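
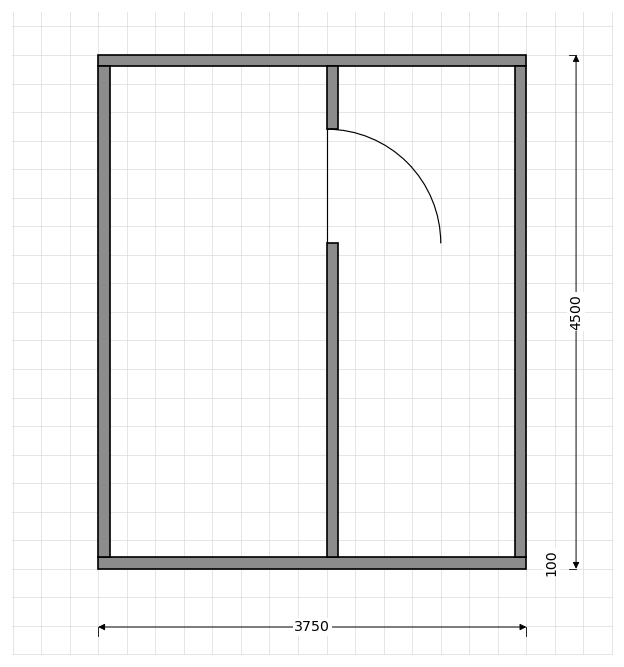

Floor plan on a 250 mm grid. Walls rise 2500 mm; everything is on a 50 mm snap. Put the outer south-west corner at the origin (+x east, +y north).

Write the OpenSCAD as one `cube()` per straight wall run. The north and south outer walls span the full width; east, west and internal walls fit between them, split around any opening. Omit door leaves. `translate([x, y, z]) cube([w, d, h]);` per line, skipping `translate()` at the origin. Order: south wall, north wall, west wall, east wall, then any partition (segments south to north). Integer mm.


cube([3750, 100, 2500]);
translate([0, 4400, 0]) cube([3750, 100, 2500]);
translate([0, 100, 0]) cube([100, 4300, 2500]);
translate([3650, 100, 0]) cube([100, 4300, 2500]);
translate([2000, 100, 0]) cube([100, 2750, 2500]);
translate([2000, 3850, 0]) cube([100, 550, 2500]);


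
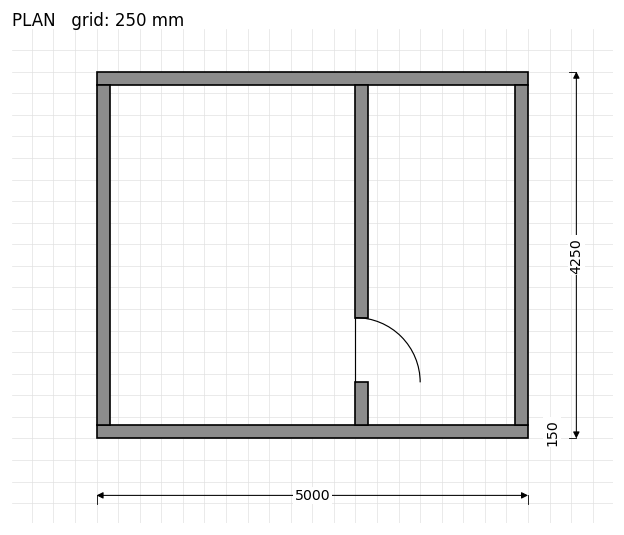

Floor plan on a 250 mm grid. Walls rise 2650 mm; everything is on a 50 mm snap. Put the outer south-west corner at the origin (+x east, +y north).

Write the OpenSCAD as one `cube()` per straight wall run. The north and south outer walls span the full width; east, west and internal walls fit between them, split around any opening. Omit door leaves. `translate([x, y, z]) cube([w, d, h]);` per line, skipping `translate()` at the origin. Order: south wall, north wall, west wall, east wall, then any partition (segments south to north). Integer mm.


cube([5000, 150, 2650]);
translate([0, 4100, 0]) cube([5000, 150, 2650]);
translate([0, 150, 0]) cube([150, 3950, 2650]);
translate([4850, 150, 0]) cube([150, 3950, 2650]);
translate([3000, 150, 0]) cube([150, 500, 2650]);
translate([3000, 1400, 0]) cube([150, 2700, 2650]);


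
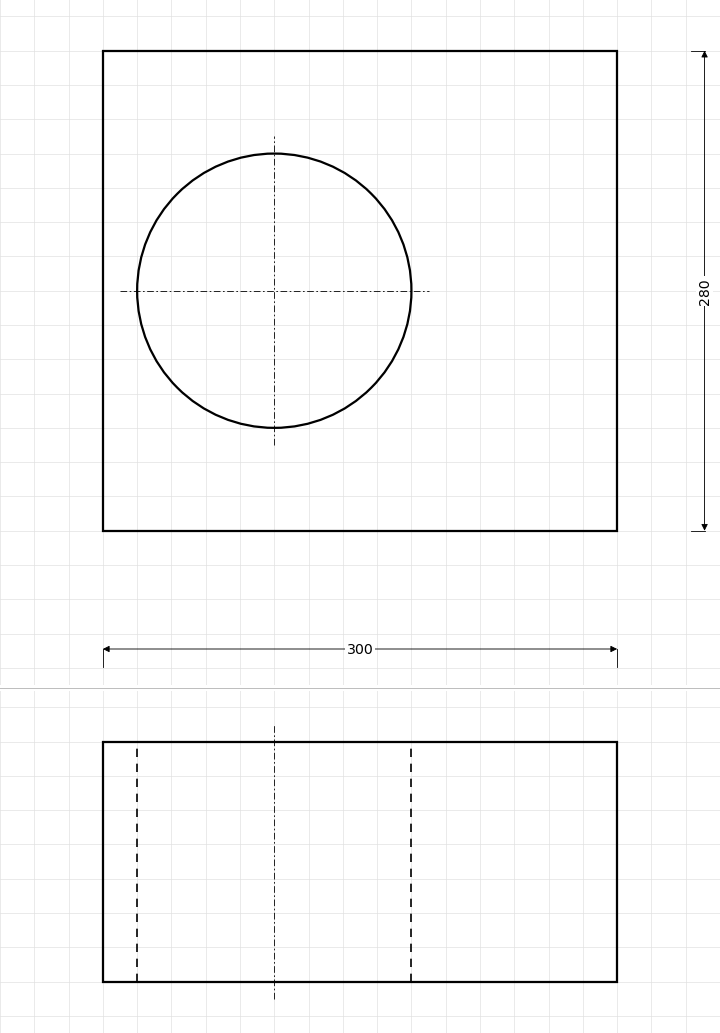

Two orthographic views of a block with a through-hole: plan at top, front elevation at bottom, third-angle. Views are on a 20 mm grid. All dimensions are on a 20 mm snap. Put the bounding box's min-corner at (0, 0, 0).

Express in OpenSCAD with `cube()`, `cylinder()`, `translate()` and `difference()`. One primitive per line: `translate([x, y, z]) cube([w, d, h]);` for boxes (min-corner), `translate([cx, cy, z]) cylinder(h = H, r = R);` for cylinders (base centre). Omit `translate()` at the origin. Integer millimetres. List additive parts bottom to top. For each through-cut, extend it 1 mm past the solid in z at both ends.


difference() {
  cube([300, 280, 140]);
  translate([100, 140, -1]) cylinder(h = 142, r = 80);
}


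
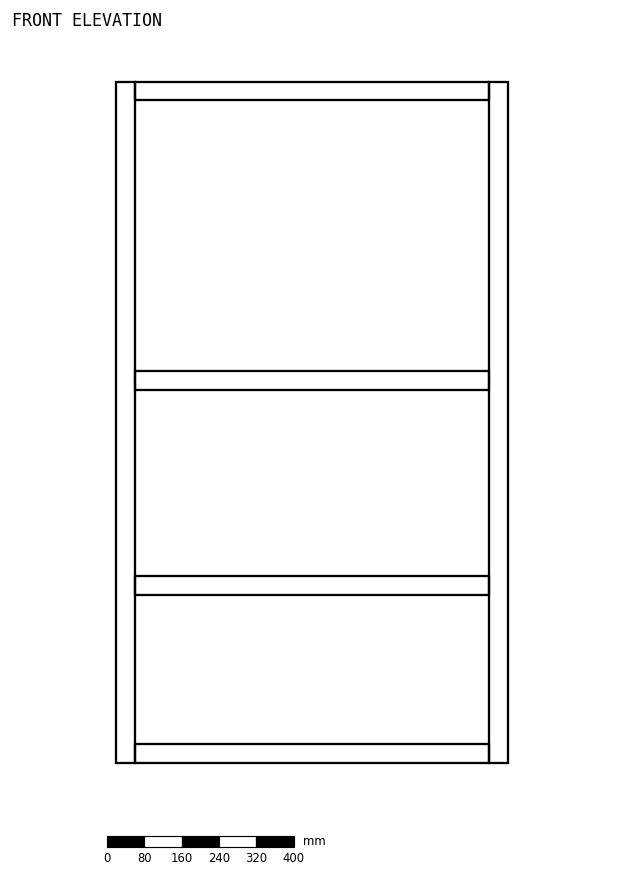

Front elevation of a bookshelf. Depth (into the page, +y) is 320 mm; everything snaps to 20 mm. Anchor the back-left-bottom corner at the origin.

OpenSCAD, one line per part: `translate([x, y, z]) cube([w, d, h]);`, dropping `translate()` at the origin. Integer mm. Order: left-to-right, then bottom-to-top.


cube([40, 320, 1460]);
translate([40, 0, 0]) cube([760, 320, 40]);
translate([40, 0, 360]) cube([760, 320, 40]);
translate([40, 0, 800]) cube([760, 320, 40]);
translate([40, 0, 1420]) cube([760, 320, 40]);
translate([800, 0, 0]) cube([40, 320, 1460]);


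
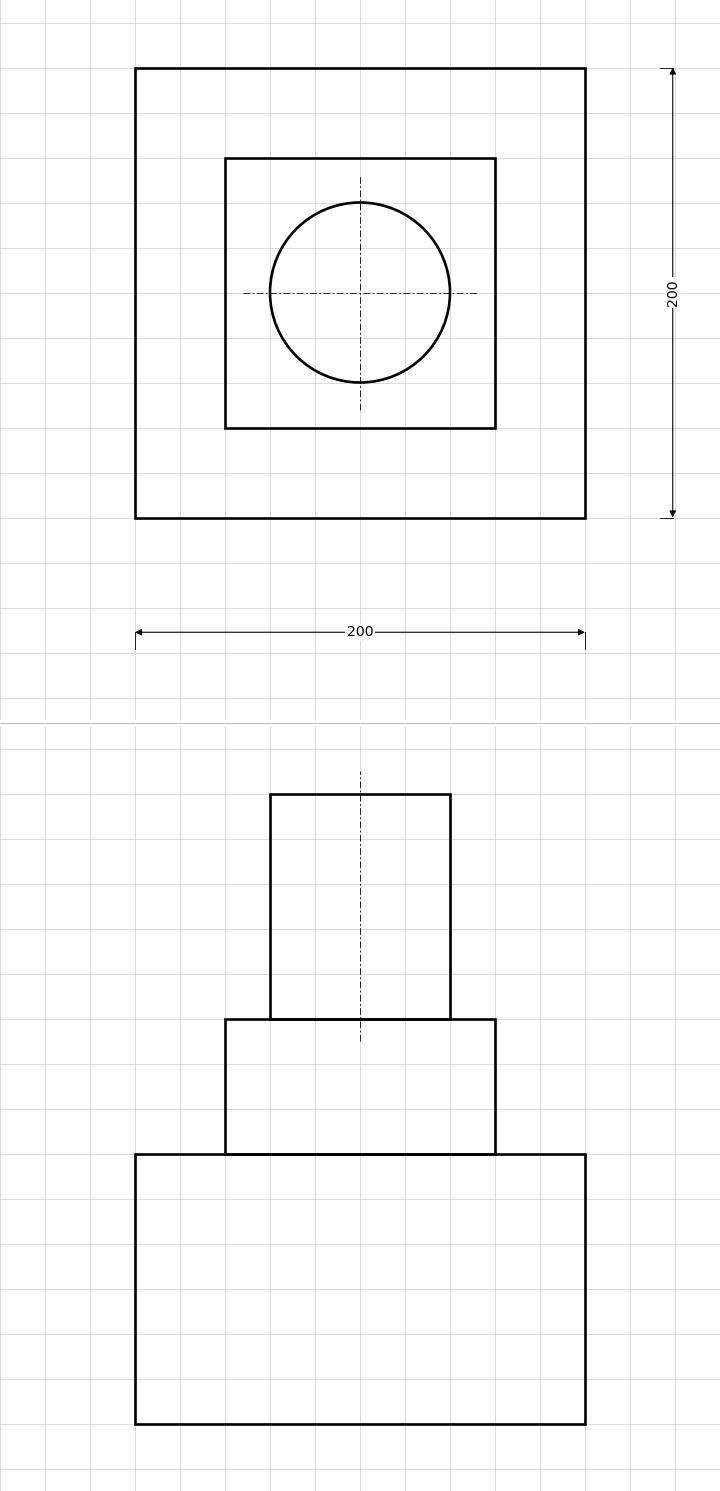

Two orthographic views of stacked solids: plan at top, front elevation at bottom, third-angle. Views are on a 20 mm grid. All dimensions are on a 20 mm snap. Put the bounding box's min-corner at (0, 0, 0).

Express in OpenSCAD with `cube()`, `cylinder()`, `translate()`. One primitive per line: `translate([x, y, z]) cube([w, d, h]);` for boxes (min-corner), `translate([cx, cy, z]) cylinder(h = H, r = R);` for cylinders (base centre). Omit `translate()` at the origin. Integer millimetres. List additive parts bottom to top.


cube([200, 200, 120]);
translate([40, 40, 120]) cube([120, 120, 60]);
translate([100, 100, 180]) cylinder(h = 100, r = 40);


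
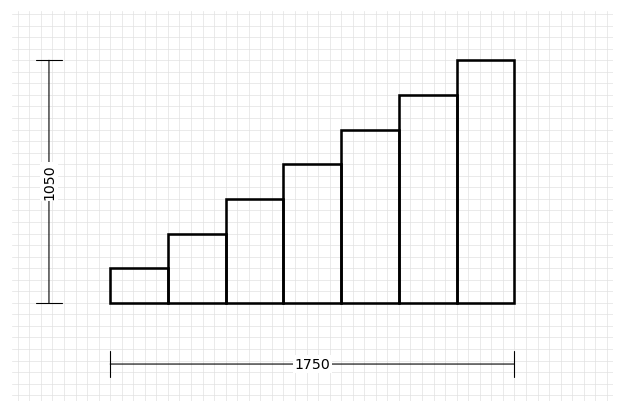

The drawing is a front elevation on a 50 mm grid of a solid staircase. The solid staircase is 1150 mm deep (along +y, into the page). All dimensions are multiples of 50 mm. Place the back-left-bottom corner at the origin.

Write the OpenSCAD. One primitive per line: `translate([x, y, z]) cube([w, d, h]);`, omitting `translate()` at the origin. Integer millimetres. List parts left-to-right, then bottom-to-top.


cube([250, 1150, 150]);
translate([250, 0, 0]) cube([250, 1150, 300]);
translate([500, 0, 0]) cube([250, 1150, 450]);
translate([750, 0, 0]) cube([250, 1150, 600]);
translate([1000, 0, 0]) cube([250, 1150, 750]);
translate([1250, 0, 0]) cube([250, 1150, 900]);
translate([1500, 0, 0]) cube([250, 1150, 1050]);


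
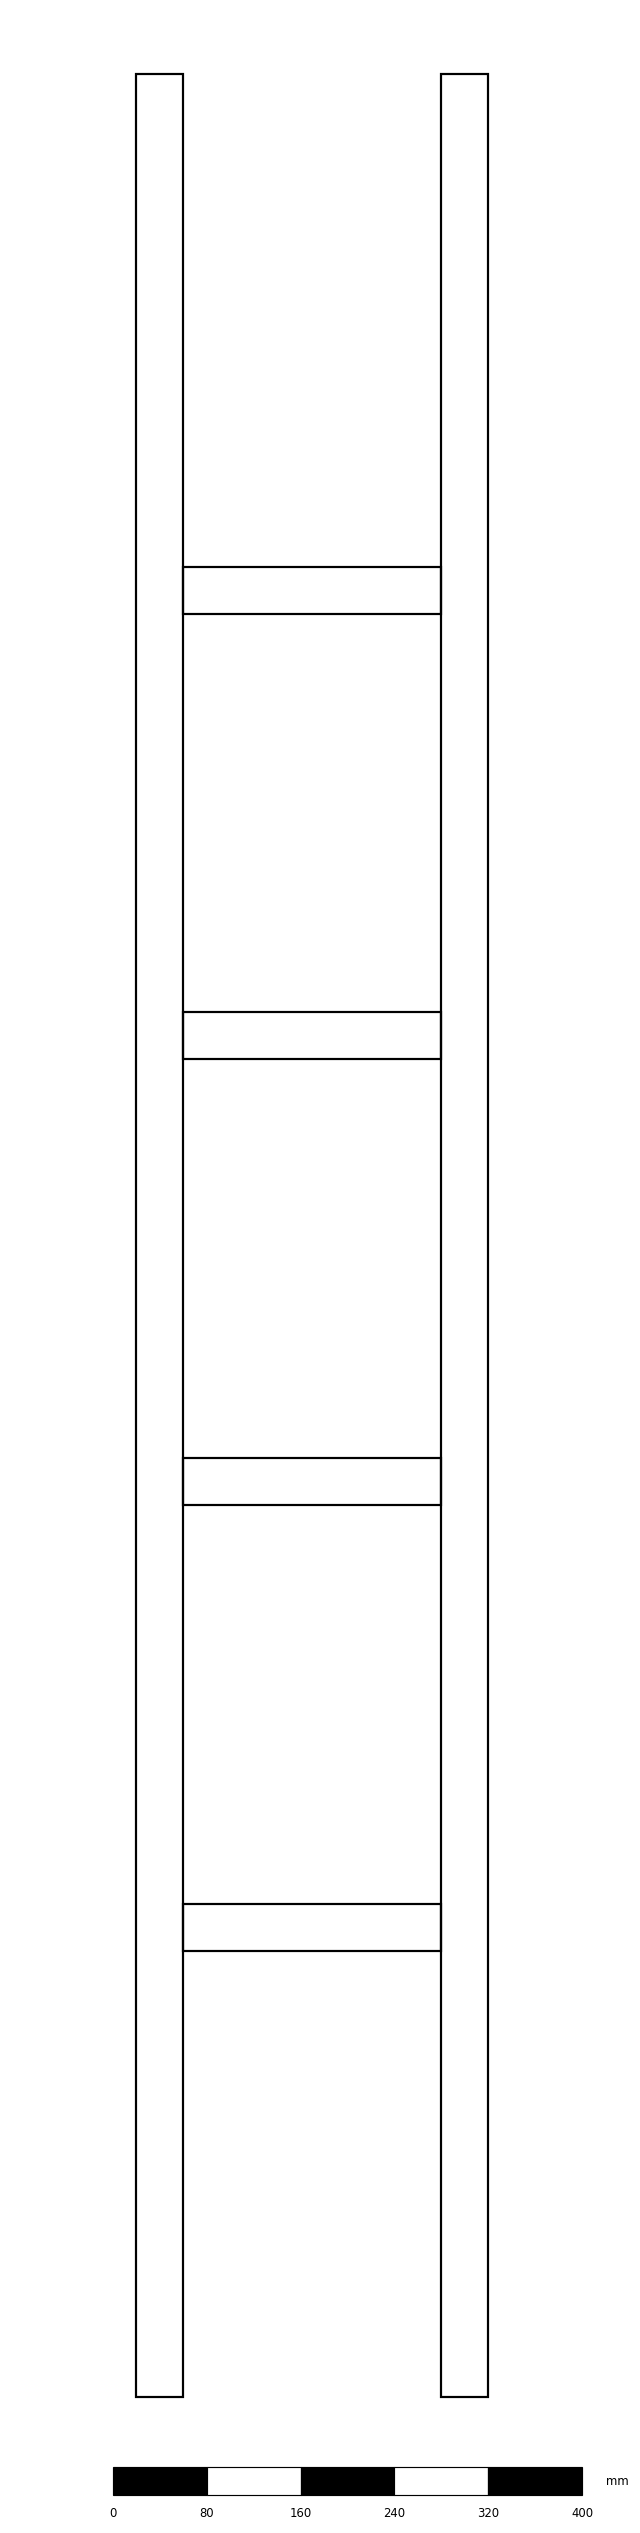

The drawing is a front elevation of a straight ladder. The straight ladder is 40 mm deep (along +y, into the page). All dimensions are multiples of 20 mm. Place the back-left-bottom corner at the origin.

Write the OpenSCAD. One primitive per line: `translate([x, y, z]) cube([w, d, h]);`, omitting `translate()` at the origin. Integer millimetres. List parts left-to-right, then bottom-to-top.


cube([40, 40, 1980]);
translate([40, 0, 380]) cube([220, 40, 40]);
translate([40, 0, 760]) cube([220, 40, 40]);
translate([40, 0, 1140]) cube([220, 40, 40]);
translate([40, 0, 1520]) cube([220, 40, 40]);
translate([260, 0, 0]) cube([40, 40, 1980]);


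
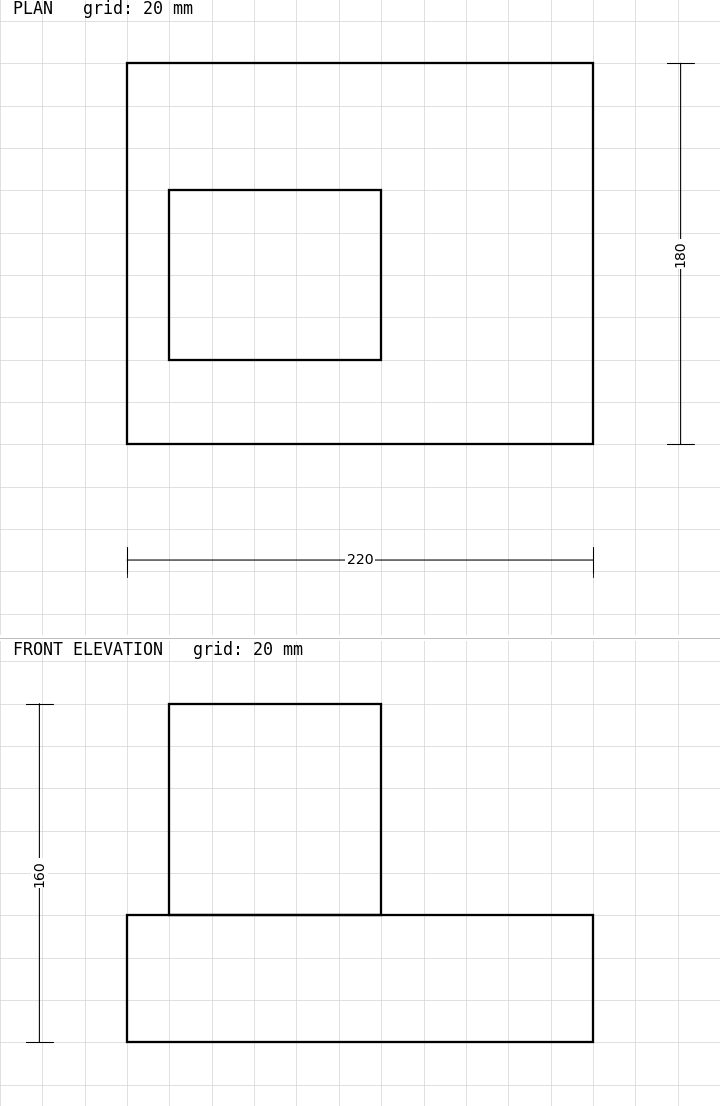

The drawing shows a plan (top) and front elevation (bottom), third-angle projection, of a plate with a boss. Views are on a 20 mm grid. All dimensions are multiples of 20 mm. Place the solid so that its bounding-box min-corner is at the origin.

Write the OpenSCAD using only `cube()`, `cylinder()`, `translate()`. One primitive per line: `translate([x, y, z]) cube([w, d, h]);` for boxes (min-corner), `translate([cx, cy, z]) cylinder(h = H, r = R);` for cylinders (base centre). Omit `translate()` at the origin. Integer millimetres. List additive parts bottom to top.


cube([220, 180, 60]);
translate([20, 40, 60]) cube([100, 80, 100]);


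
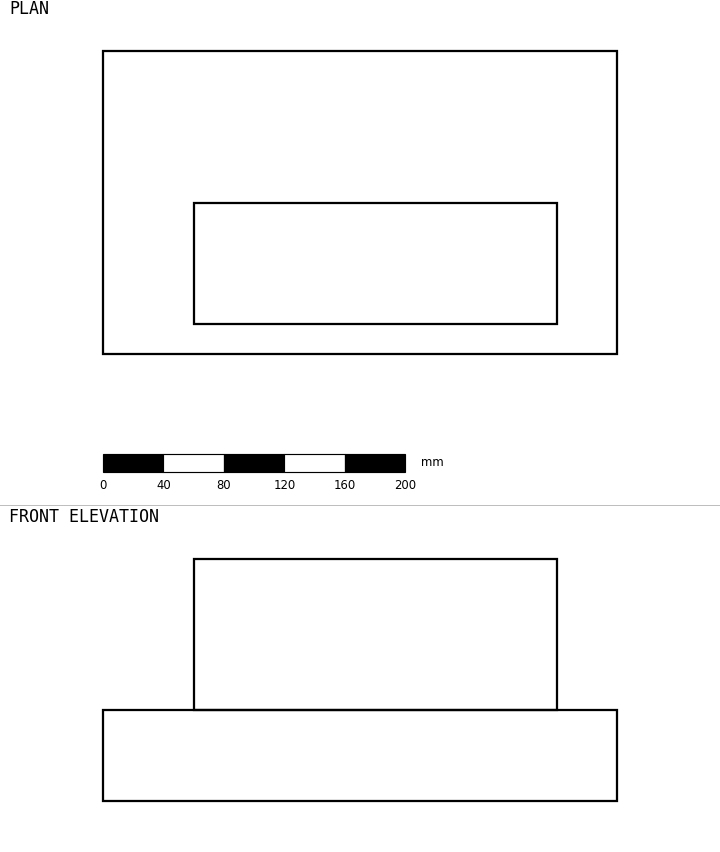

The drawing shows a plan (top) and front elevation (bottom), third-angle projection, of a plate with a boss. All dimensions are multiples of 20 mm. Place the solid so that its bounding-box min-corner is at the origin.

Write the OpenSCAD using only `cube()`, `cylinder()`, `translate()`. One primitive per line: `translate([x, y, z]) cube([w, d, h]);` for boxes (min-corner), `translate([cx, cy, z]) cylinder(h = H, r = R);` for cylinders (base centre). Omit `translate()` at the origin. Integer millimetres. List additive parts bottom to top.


cube([340, 200, 60]);
translate([60, 20, 60]) cube([240, 80, 100]);


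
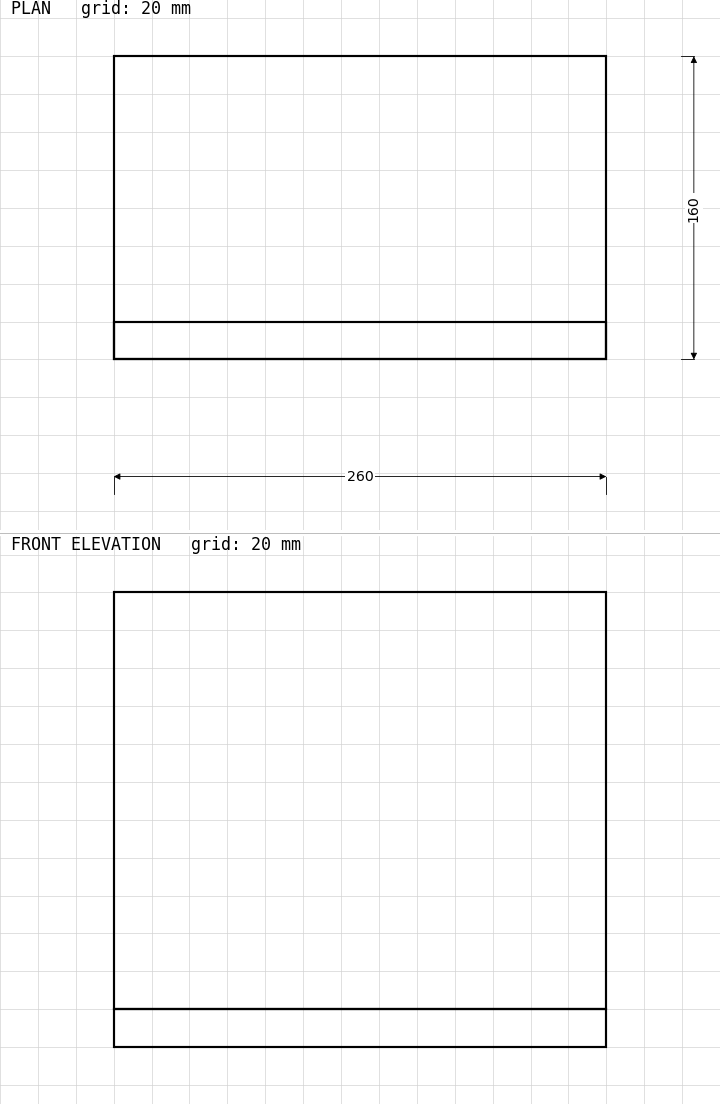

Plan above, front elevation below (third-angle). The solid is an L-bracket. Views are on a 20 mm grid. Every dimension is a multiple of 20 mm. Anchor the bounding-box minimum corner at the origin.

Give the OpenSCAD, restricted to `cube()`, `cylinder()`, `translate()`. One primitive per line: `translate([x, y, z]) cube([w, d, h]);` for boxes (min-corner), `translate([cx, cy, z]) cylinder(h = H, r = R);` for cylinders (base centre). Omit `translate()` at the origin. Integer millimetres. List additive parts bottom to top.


cube([260, 160, 20]);
translate([0, 0, 20]) cube([260, 20, 220]);


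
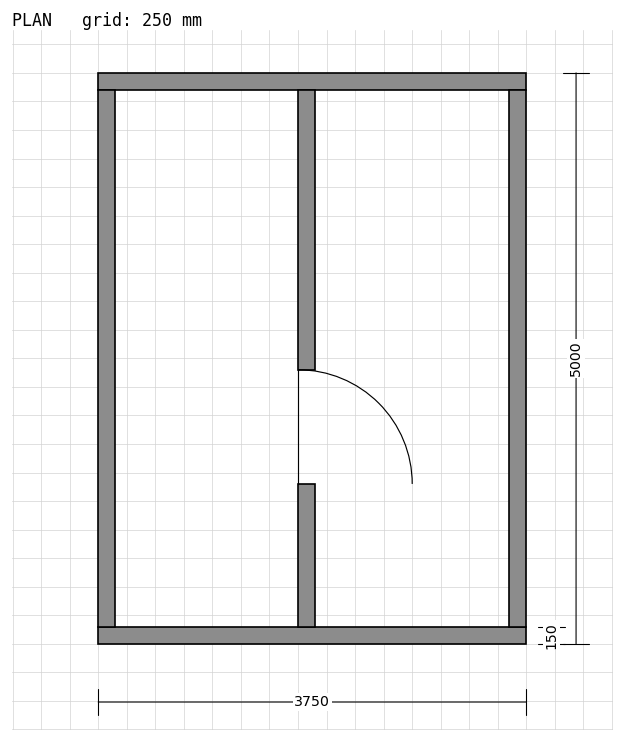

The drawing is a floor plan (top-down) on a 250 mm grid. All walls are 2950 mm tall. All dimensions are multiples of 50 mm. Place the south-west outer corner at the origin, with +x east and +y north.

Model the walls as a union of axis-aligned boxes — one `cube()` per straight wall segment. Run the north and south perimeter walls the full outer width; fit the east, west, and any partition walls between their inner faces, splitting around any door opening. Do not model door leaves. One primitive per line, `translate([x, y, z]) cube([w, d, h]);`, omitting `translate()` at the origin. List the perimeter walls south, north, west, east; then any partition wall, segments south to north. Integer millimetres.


cube([3750, 150, 2950]);
translate([0, 4850, 0]) cube([3750, 150, 2950]);
translate([0, 150, 0]) cube([150, 4700, 2950]);
translate([3600, 150, 0]) cube([150, 4700, 2950]);
translate([1750, 150, 0]) cube([150, 1250, 2950]);
translate([1750, 2400, 0]) cube([150, 2450, 2950]);


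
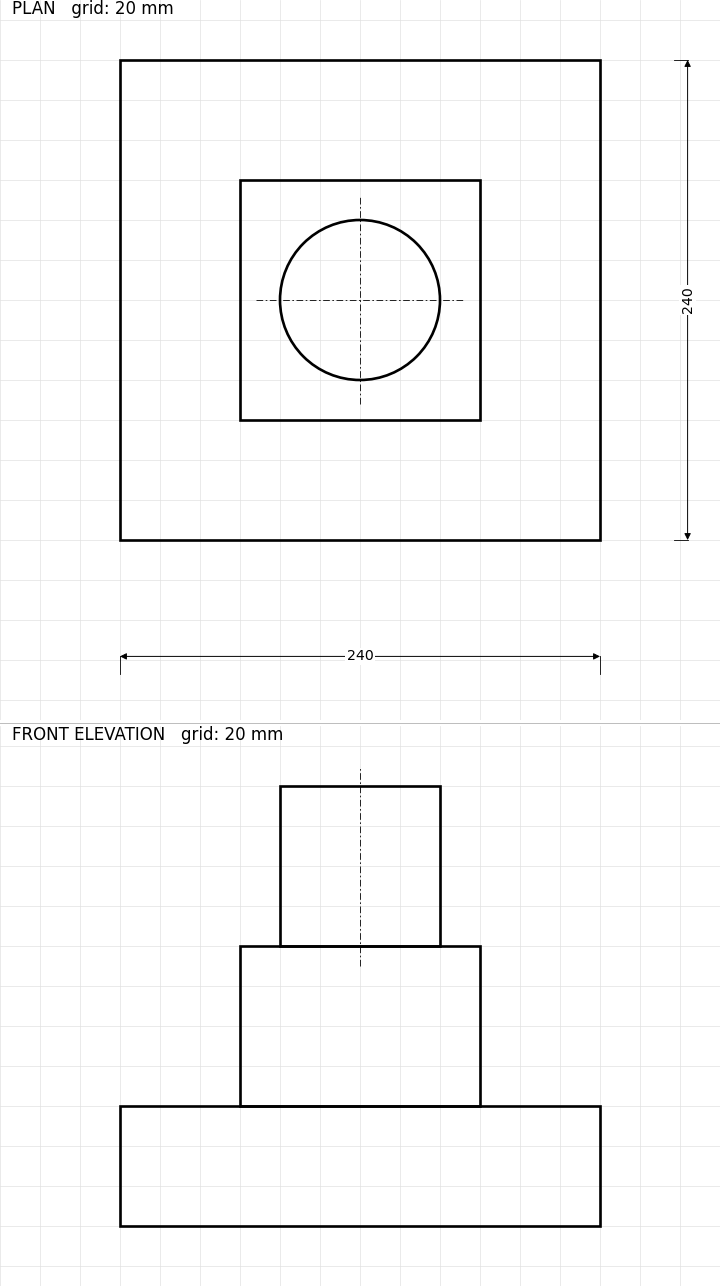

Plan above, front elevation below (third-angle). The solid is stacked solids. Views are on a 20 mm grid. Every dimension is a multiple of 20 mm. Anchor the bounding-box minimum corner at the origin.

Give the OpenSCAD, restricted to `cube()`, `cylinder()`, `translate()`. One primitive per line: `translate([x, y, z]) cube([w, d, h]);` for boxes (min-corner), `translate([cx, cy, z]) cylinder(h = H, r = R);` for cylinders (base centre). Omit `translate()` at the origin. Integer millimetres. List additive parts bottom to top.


cube([240, 240, 60]);
translate([60, 60, 60]) cube([120, 120, 80]);
translate([120, 120, 140]) cylinder(h = 80, r = 40);


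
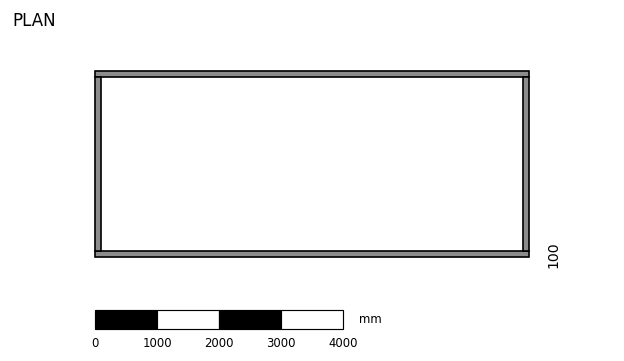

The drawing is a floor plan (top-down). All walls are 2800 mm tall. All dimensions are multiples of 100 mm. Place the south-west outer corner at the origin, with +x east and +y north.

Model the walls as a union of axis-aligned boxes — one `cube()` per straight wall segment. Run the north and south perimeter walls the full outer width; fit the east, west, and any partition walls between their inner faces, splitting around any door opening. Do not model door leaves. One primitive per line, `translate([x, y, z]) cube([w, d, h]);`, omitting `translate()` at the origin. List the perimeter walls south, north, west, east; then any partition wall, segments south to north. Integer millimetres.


cube([7000, 100, 2800]);
translate([0, 2900, 0]) cube([7000, 100, 2800]);
translate([0, 100, 0]) cube([100, 2800, 2800]);
translate([6900, 100, 0]) cube([100, 2800, 2800]);


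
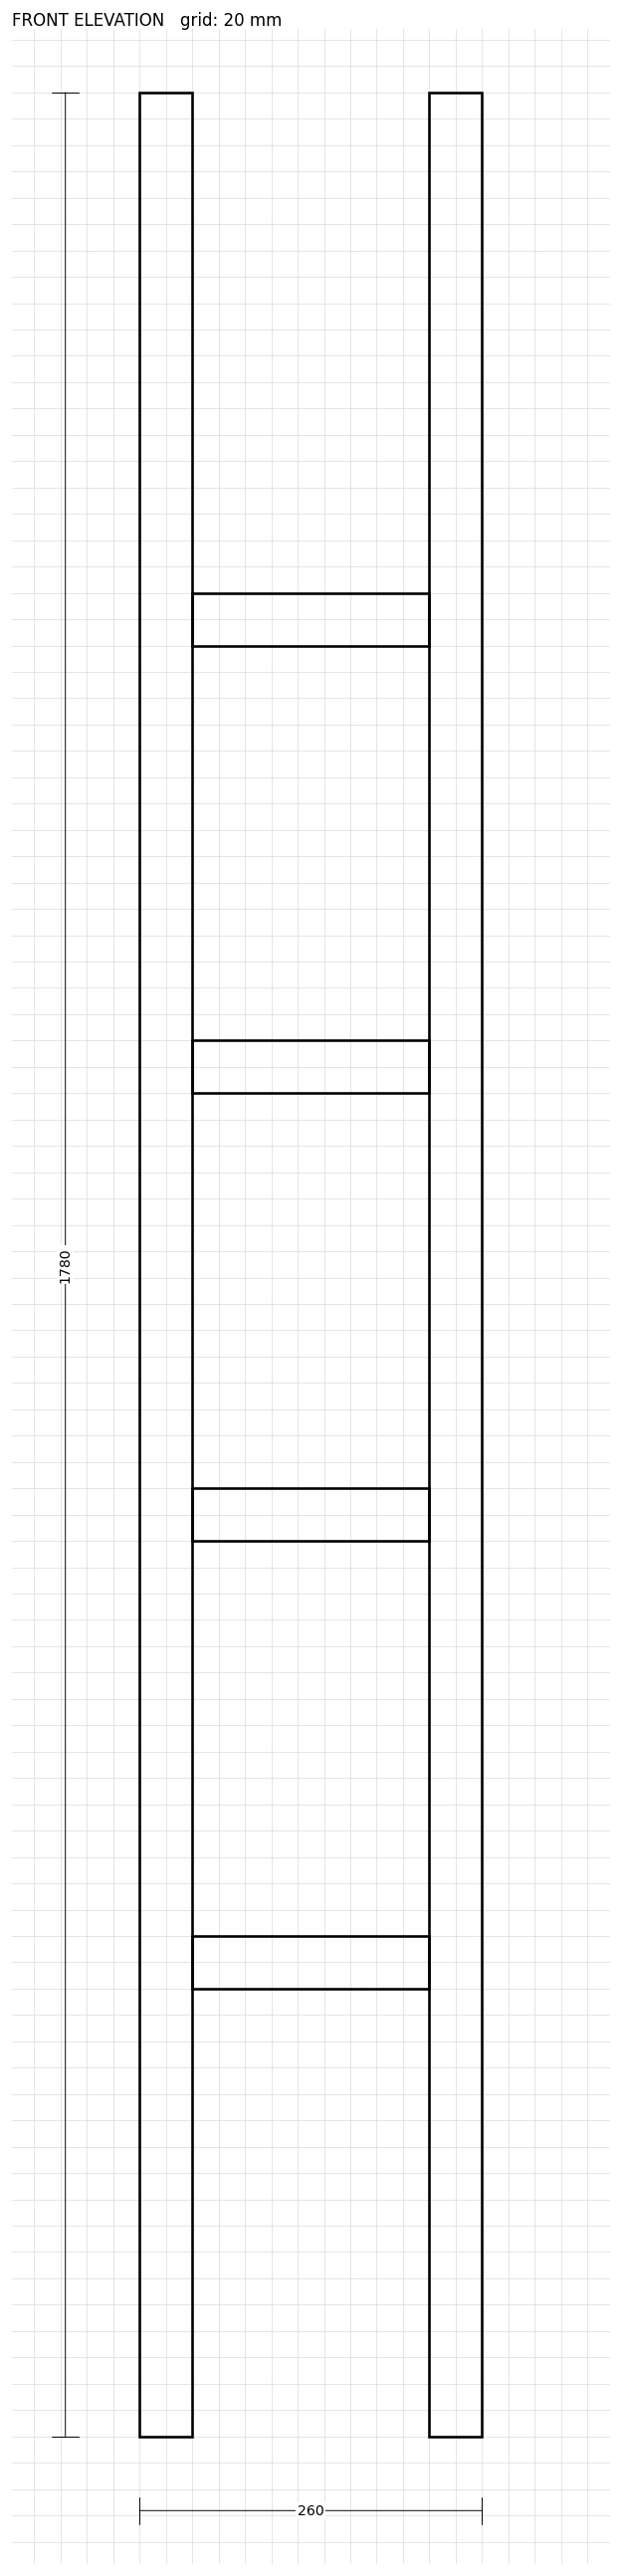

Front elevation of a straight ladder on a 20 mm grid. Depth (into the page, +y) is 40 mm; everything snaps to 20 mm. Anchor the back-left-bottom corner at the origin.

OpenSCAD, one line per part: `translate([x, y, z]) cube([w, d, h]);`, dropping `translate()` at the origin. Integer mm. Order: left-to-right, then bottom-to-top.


cube([40, 40, 1780]);
translate([40, 0, 340]) cube([180, 40, 40]);
translate([40, 0, 680]) cube([180, 40, 40]);
translate([40, 0, 1020]) cube([180, 40, 40]);
translate([40, 0, 1360]) cube([180, 40, 40]);
translate([220, 0, 0]) cube([40, 40, 1780]);


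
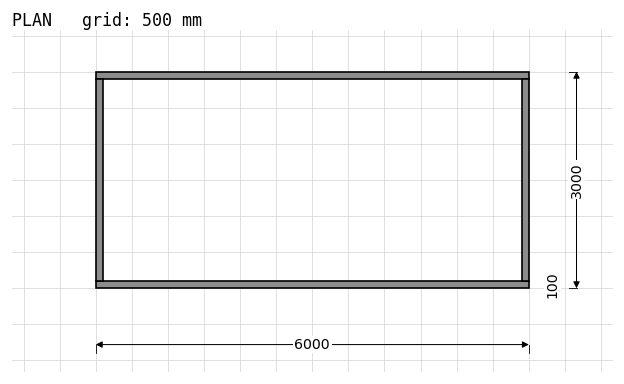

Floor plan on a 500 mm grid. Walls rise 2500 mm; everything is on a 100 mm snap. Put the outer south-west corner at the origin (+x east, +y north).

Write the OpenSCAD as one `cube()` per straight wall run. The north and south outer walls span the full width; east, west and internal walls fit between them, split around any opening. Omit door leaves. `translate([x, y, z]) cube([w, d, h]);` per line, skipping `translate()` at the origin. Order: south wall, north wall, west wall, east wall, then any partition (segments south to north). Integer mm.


cube([6000, 100, 2500]);
translate([0, 2900, 0]) cube([6000, 100, 2500]);
translate([0, 100, 0]) cube([100, 2800, 2500]);
translate([5900, 100, 0]) cube([100, 2800, 2500]);


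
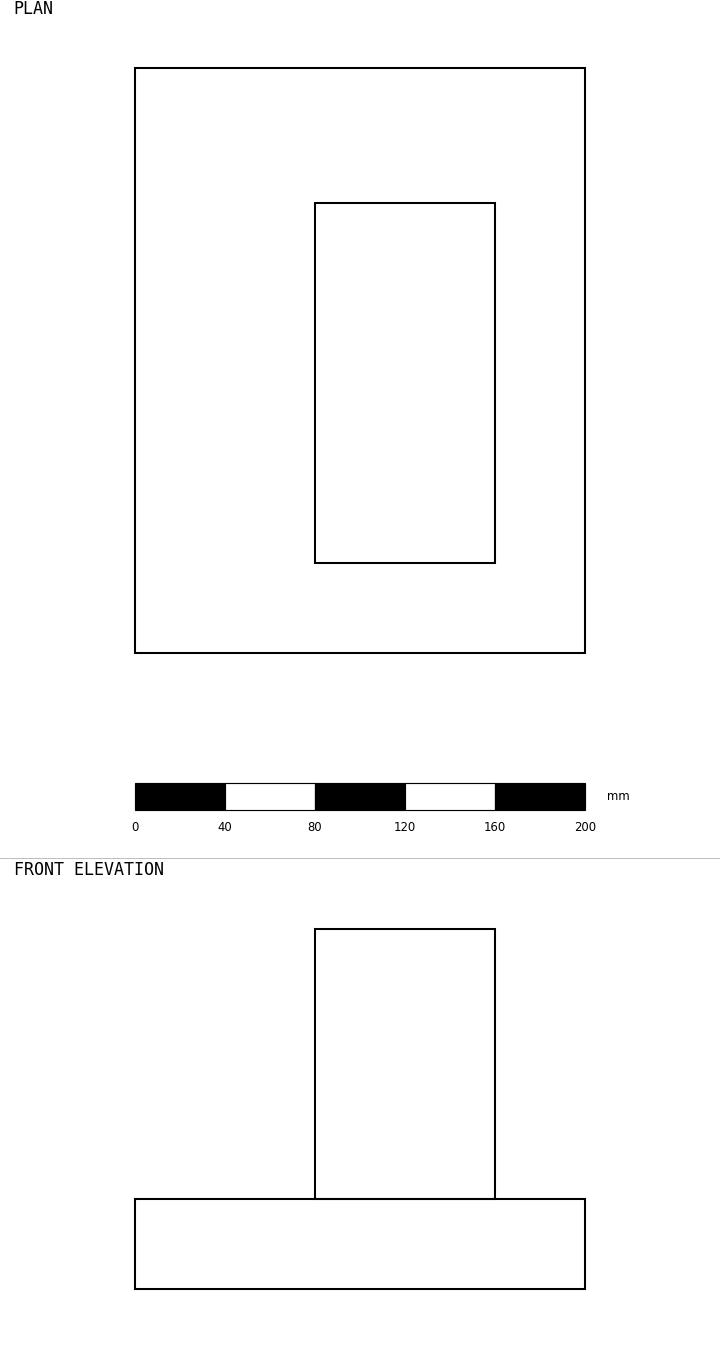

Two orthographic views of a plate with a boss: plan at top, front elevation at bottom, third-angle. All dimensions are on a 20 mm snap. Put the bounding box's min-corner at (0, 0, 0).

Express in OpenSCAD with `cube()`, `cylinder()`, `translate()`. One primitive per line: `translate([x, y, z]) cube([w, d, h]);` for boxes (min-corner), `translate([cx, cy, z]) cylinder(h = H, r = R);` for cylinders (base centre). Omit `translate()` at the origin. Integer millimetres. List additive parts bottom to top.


cube([200, 260, 40]);
translate([80, 40, 40]) cube([80, 160, 120]);


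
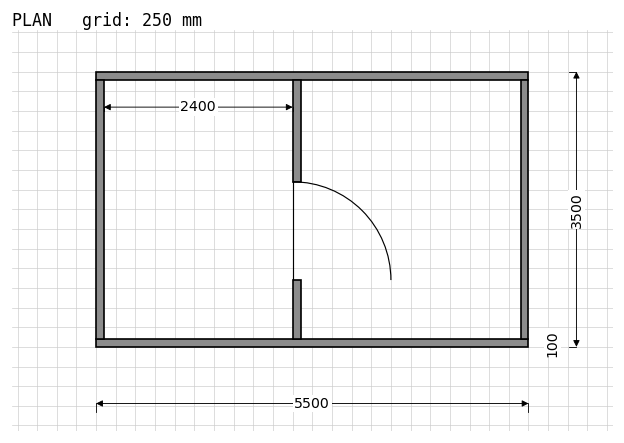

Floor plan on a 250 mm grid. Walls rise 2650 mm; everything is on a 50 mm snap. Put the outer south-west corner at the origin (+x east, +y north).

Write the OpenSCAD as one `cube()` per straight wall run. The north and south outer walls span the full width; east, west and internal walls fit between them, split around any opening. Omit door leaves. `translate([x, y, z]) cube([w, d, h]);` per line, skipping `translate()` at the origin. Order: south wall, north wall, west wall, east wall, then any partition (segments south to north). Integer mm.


cube([5500, 100, 2650]);
translate([0, 3400, 0]) cube([5500, 100, 2650]);
translate([0, 100, 0]) cube([100, 3300, 2650]);
translate([5400, 100, 0]) cube([100, 3300, 2650]);
translate([2500, 100, 0]) cube([100, 750, 2650]);
translate([2500, 2100, 0]) cube([100, 1300, 2650]);


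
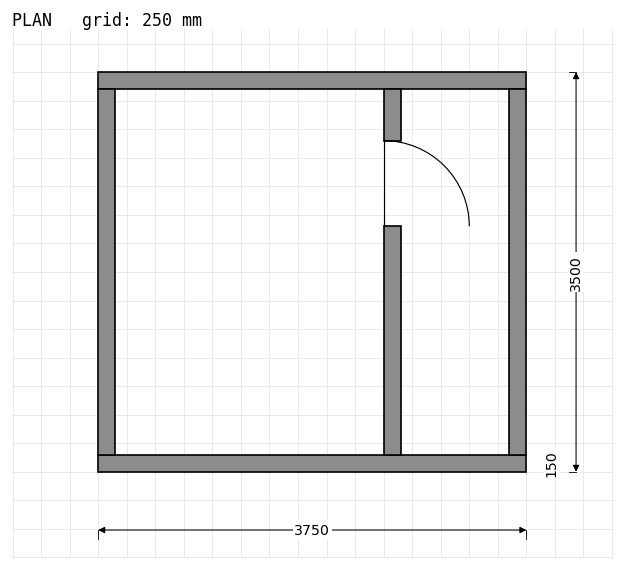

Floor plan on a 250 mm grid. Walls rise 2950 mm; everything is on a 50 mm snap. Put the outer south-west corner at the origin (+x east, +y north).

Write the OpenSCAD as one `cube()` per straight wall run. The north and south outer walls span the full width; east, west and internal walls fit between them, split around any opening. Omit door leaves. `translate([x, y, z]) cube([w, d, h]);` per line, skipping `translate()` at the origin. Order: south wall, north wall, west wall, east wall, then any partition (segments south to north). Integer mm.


cube([3750, 150, 2950]);
translate([0, 3350, 0]) cube([3750, 150, 2950]);
translate([0, 150, 0]) cube([150, 3200, 2950]);
translate([3600, 150, 0]) cube([150, 3200, 2950]);
translate([2500, 150, 0]) cube([150, 2000, 2950]);
translate([2500, 2900, 0]) cube([150, 450, 2950]);


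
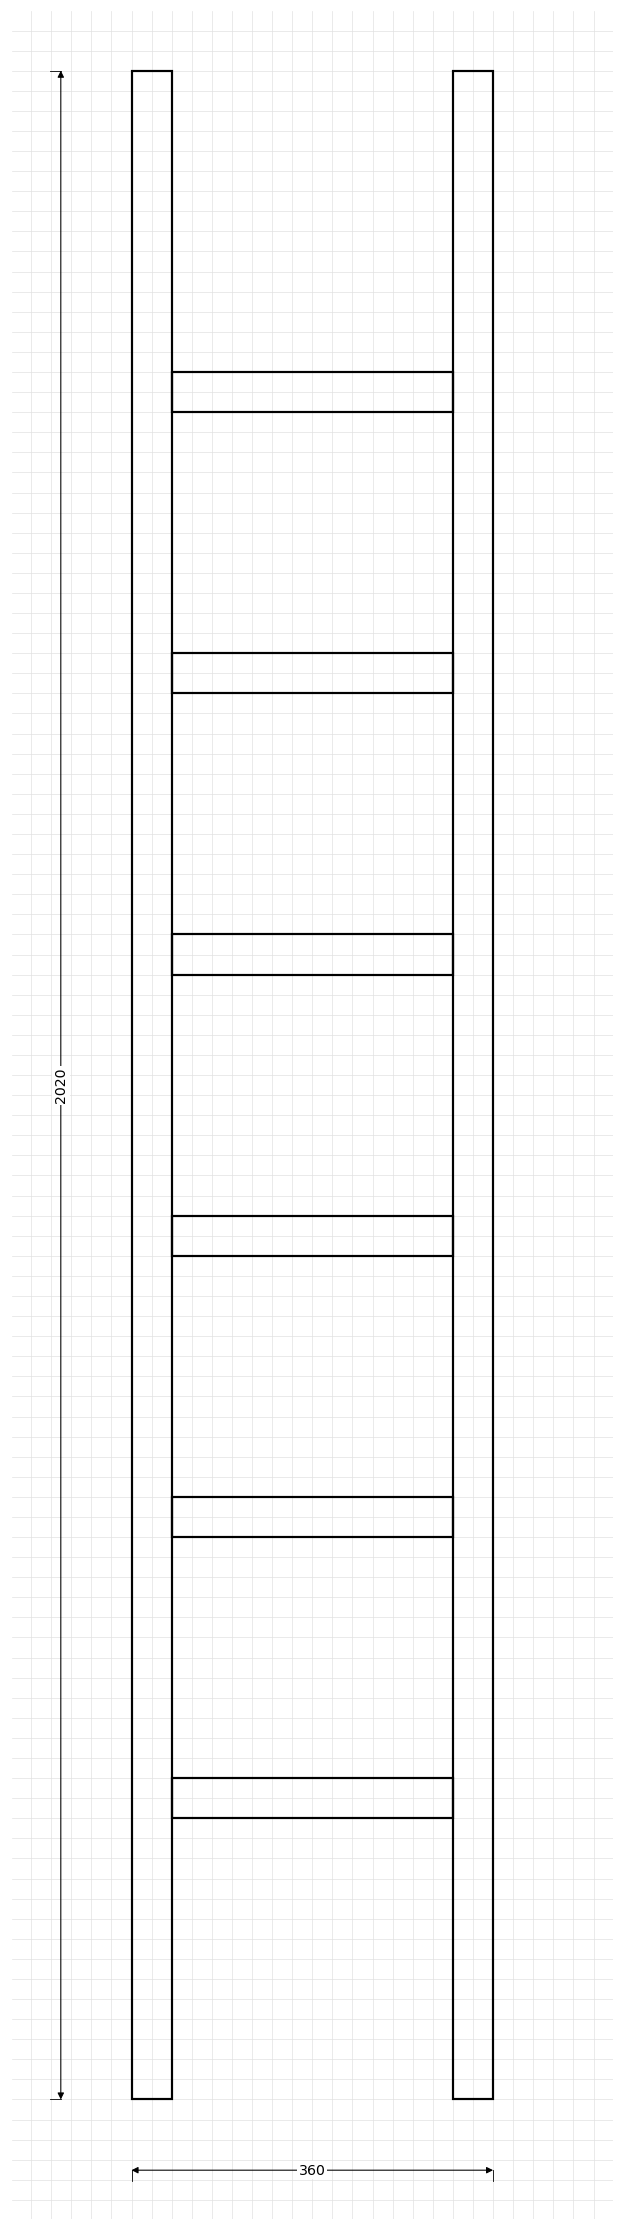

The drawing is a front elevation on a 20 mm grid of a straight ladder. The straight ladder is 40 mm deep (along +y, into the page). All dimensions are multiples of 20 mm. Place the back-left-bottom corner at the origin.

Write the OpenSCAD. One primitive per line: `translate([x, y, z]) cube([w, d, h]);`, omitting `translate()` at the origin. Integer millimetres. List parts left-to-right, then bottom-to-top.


cube([40, 40, 2020]);
translate([40, 0, 280]) cube([280, 40, 40]);
translate([40, 0, 560]) cube([280, 40, 40]);
translate([40, 0, 840]) cube([280, 40, 40]);
translate([40, 0, 1120]) cube([280, 40, 40]);
translate([40, 0, 1400]) cube([280, 40, 40]);
translate([40, 0, 1680]) cube([280, 40, 40]);
translate([320, 0, 0]) cube([40, 40, 2020]);


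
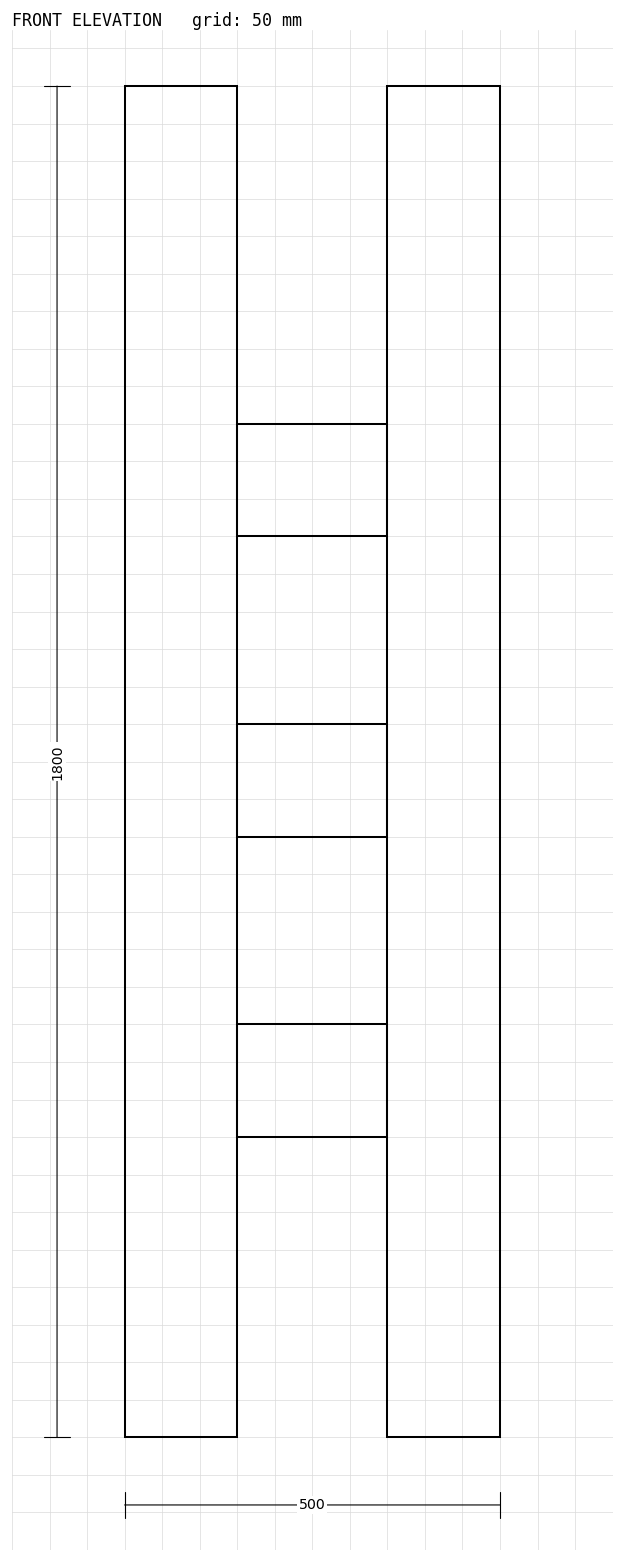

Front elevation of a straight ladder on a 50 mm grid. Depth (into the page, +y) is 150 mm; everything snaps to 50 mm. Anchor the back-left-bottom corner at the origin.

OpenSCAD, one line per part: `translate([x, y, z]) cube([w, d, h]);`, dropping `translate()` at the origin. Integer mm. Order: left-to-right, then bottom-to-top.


cube([150, 150, 1800]);
translate([150, 0, 400]) cube([200, 150, 150]);
translate([150, 0, 800]) cube([200, 150, 150]);
translate([150, 0, 1200]) cube([200, 150, 150]);
translate([350, 0, 0]) cube([150, 150, 1800]);


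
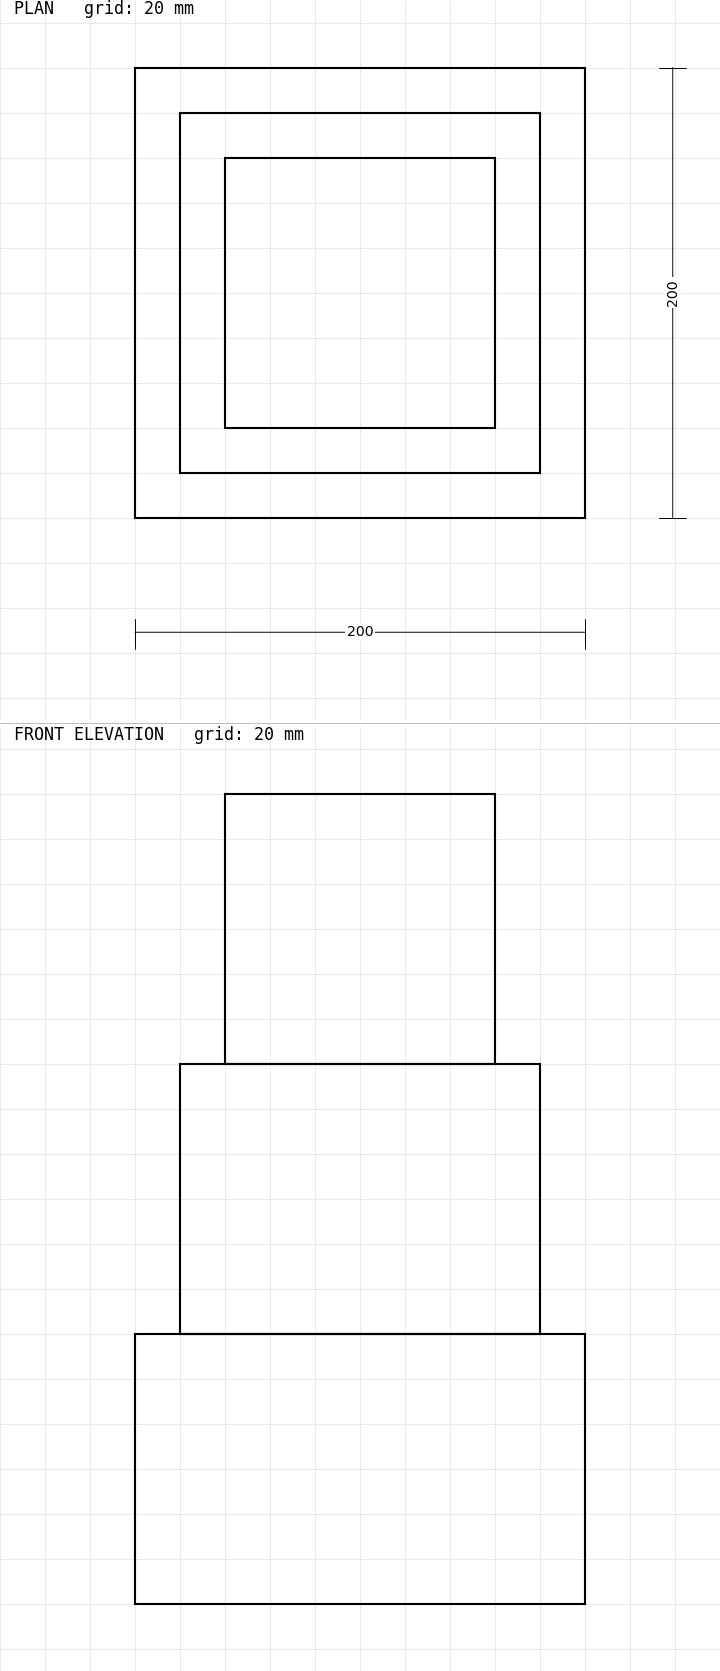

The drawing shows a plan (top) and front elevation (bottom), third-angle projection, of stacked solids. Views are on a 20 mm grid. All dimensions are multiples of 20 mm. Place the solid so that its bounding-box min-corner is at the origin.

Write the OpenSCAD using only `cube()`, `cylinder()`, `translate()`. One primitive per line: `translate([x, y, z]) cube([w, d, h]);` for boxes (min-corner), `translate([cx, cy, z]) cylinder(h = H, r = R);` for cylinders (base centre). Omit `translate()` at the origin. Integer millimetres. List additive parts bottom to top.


cube([200, 200, 120]);
translate([20, 20, 120]) cube([160, 160, 120]);
translate([40, 40, 240]) cube([120, 120, 120]);


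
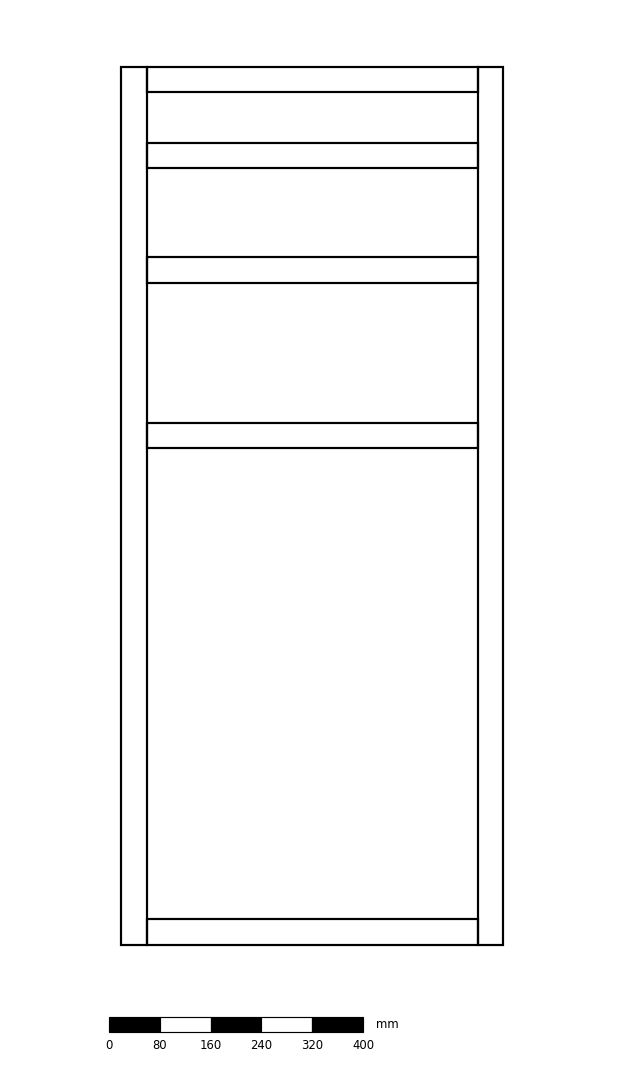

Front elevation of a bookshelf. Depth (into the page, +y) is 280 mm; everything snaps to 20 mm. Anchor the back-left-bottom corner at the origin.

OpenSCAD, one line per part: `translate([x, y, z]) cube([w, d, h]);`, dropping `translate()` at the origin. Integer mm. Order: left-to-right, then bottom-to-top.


cube([40, 280, 1380]);
translate([40, 0, 0]) cube([520, 280, 40]);
translate([40, 0, 780]) cube([520, 280, 40]);
translate([40, 0, 1040]) cube([520, 280, 40]);
translate([40, 0, 1220]) cube([520, 280, 40]);
translate([40, 0, 1340]) cube([520, 280, 40]);
translate([560, 0, 0]) cube([40, 280, 1380]);


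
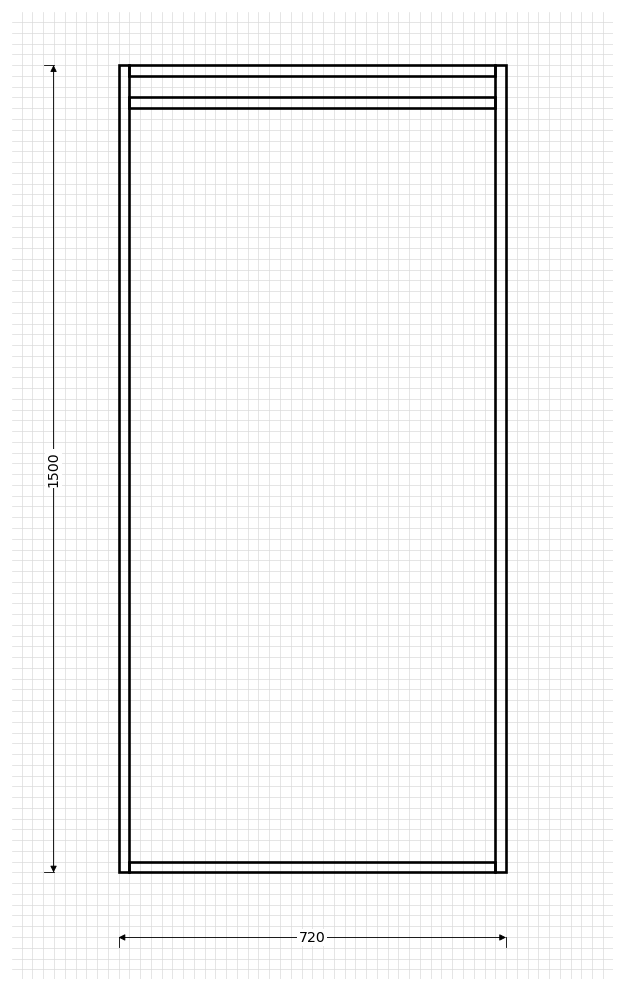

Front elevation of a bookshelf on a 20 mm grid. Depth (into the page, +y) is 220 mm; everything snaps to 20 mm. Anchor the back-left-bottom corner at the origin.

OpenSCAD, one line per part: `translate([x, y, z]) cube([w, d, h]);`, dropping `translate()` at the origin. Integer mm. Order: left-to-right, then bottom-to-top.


cube([20, 220, 1500]);
translate([20, 0, 0]) cube([680, 220, 20]);
translate([20, 0, 1420]) cube([680, 220, 20]);
translate([20, 0, 1480]) cube([680, 220, 20]);
translate([700, 0, 0]) cube([20, 220, 1500]);


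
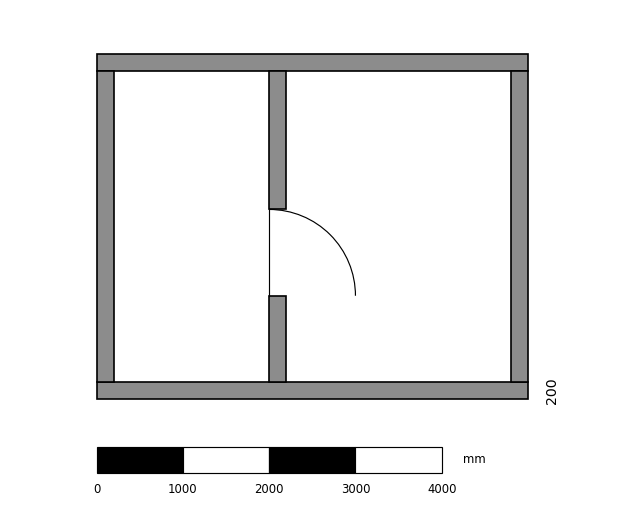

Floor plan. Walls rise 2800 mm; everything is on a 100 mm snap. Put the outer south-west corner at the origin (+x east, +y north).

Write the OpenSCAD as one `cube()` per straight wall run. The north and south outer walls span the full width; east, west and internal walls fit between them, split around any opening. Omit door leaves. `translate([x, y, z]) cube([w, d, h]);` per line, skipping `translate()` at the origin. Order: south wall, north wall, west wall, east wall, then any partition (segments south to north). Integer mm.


cube([5000, 200, 2800]);
translate([0, 3800, 0]) cube([5000, 200, 2800]);
translate([0, 200, 0]) cube([200, 3600, 2800]);
translate([4800, 200, 0]) cube([200, 3600, 2800]);
translate([2000, 200, 0]) cube([200, 1000, 2800]);
translate([2000, 2200, 0]) cube([200, 1600, 2800]);


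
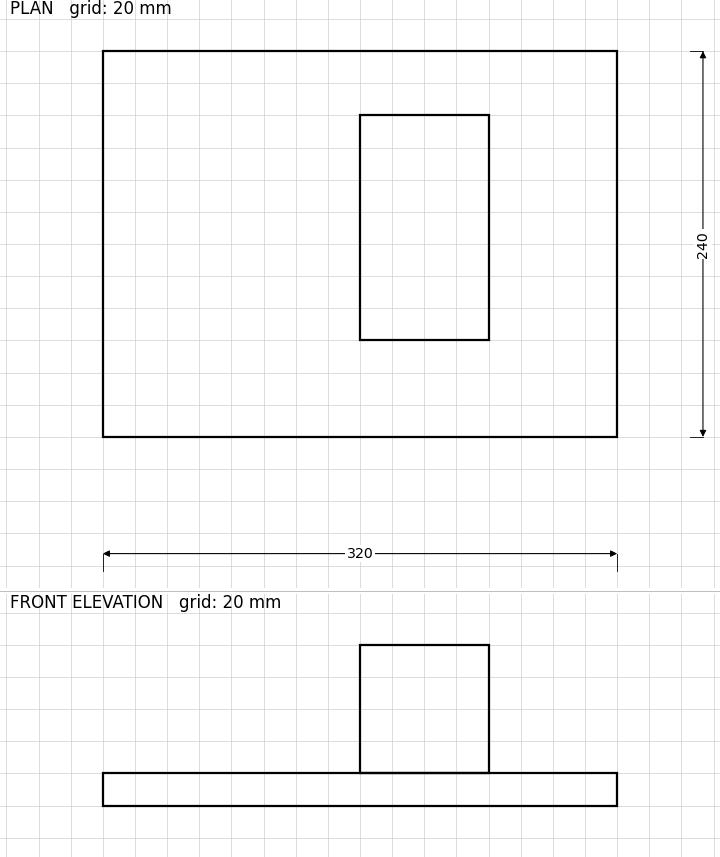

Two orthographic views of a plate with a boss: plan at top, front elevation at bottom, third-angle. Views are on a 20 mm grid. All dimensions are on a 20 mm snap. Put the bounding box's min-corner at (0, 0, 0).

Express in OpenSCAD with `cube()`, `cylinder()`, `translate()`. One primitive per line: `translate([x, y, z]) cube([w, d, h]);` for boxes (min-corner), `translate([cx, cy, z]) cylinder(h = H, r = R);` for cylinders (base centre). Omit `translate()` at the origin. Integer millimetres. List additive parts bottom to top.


cube([320, 240, 20]);
translate([160, 60, 20]) cube([80, 140, 80]);


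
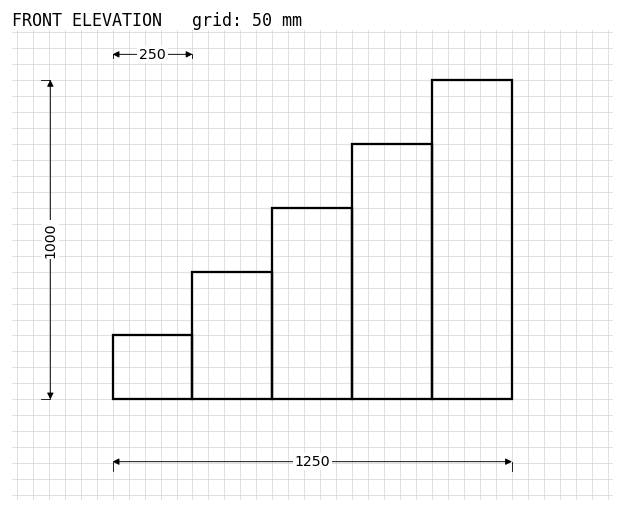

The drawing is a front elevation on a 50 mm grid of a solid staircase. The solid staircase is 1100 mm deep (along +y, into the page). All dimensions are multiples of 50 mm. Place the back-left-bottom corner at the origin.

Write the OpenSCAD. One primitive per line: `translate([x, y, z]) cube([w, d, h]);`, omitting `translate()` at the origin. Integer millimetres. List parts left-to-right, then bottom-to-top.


cube([250, 1100, 200]);
translate([250, 0, 0]) cube([250, 1100, 400]);
translate([500, 0, 0]) cube([250, 1100, 600]);
translate([750, 0, 0]) cube([250, 1100, 800]);
translate([1000, 0, 0]) cube([250, 1100, 1000]);


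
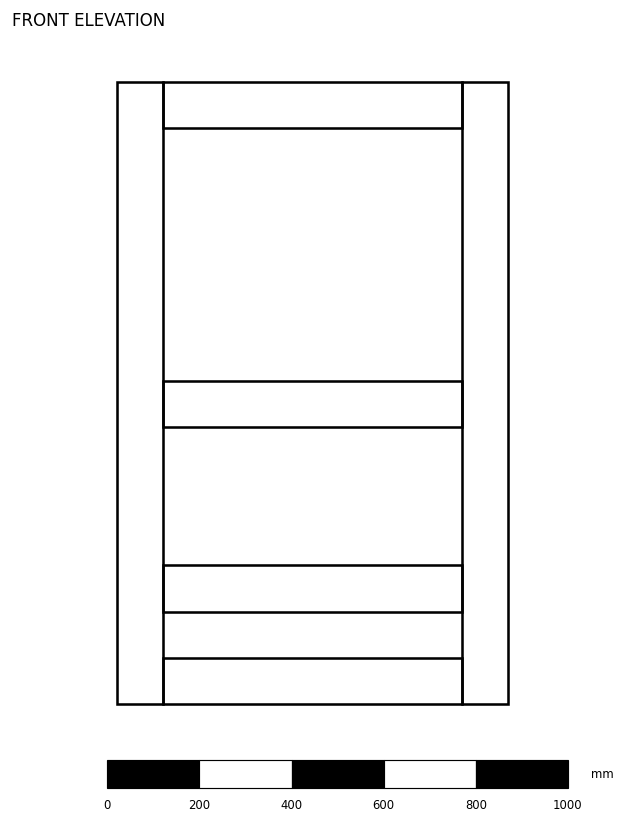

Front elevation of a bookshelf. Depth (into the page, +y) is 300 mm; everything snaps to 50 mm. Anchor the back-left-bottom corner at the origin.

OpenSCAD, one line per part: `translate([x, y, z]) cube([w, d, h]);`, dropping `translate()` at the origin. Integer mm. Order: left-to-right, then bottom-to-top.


cube([100, 300, 1350]);
translate([100, 0, 0]) cube([650, 300, 100]);
translate([100, 0, 200]) cube([650, 300, 100]);
translate([100, 0, 600]) cube([650, 300, 100]);
translate([100, 0, 1250]) cube([650, 300, 100]);
translate([750, 0, 0]) cube([100, 300, 1350]);


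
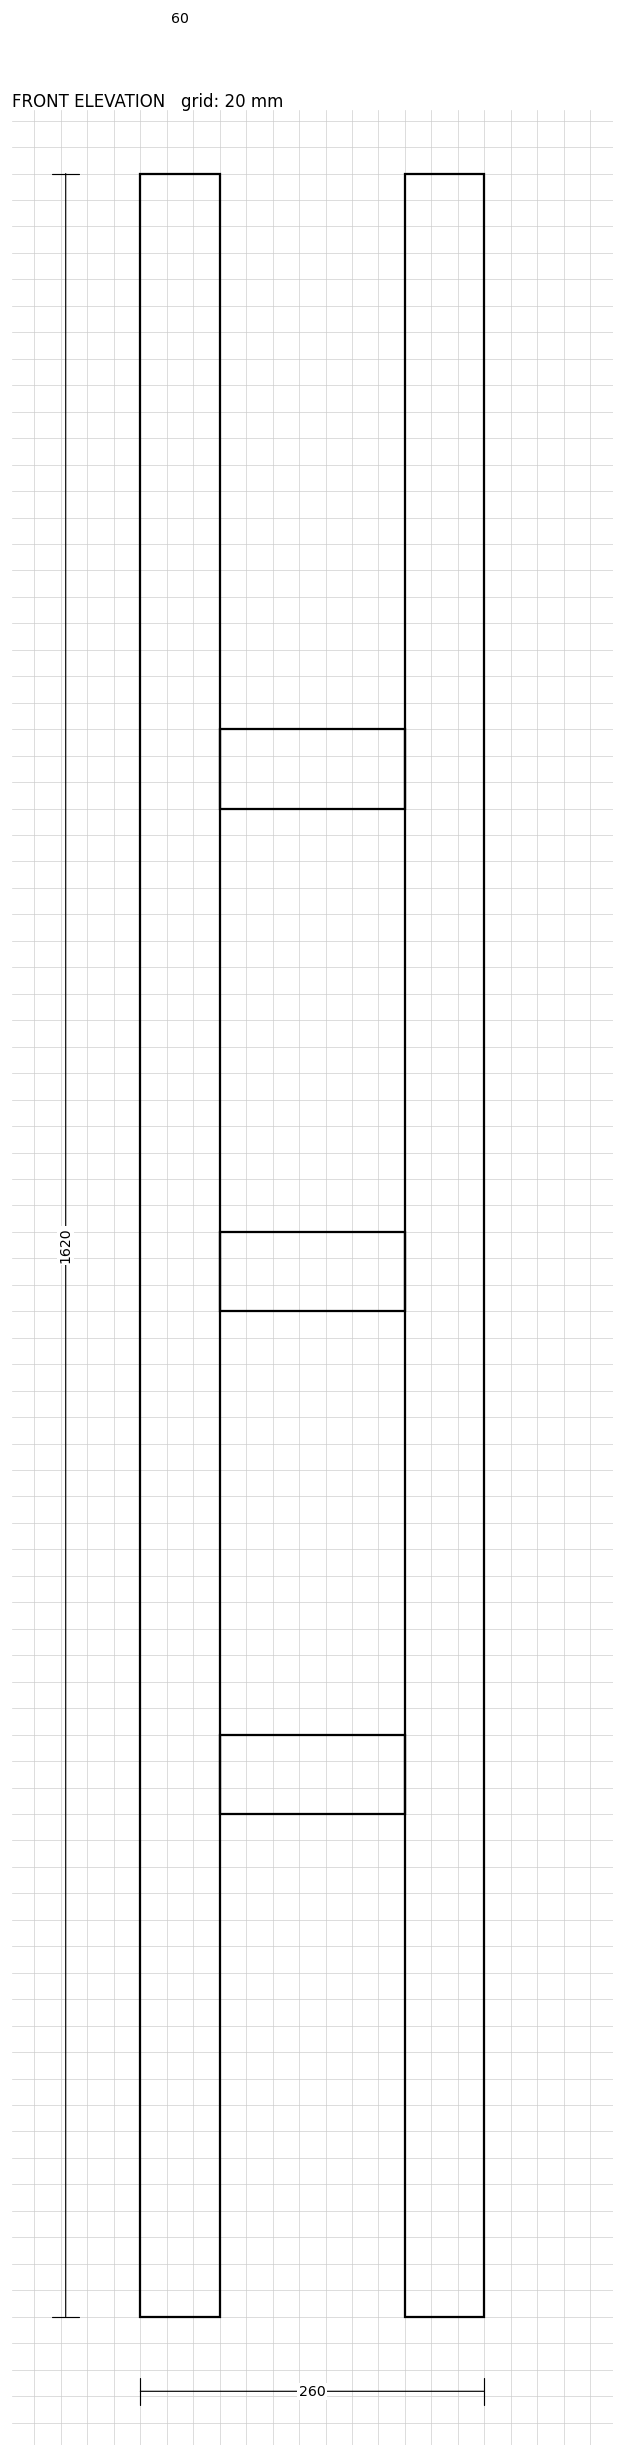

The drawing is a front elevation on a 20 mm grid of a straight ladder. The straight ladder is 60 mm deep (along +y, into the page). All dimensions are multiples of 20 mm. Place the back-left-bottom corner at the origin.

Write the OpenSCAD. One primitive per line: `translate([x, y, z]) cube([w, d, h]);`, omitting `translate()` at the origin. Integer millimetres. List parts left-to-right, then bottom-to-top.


cube([60, 60, 1620]);
translate([60, 0, 380]) cube([140, 60, 60]);
translate([60, 0, 760]) cube([140, 60, 60]);
translate([60, 0, 1140]) cube([140, 60, 60]);
translate([200, 0, 0]) cube([60, 60, 1620]);


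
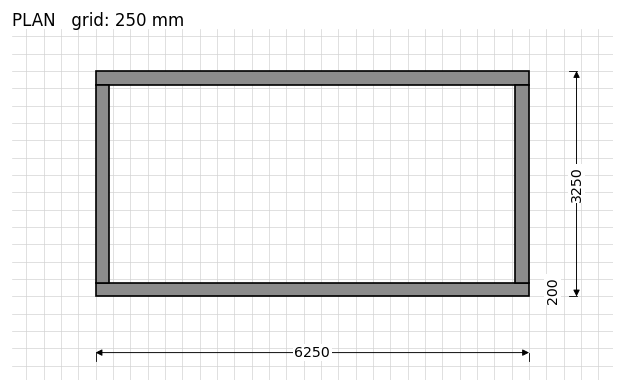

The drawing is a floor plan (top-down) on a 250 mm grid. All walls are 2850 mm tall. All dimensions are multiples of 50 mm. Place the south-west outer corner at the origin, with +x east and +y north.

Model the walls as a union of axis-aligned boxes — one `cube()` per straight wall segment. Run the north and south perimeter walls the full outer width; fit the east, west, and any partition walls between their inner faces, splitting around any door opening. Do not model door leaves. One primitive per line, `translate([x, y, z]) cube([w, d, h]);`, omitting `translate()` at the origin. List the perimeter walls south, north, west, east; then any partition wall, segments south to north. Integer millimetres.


cube([6250, 200, 2850]);
translate([0, 3050, 0]) cube([6250, 200, 2850]);
translate([0, 200, 0]) cube([200, 2850, 2850]);
translate([6050, 200, 0]) cube([200, 2850, 2850]);


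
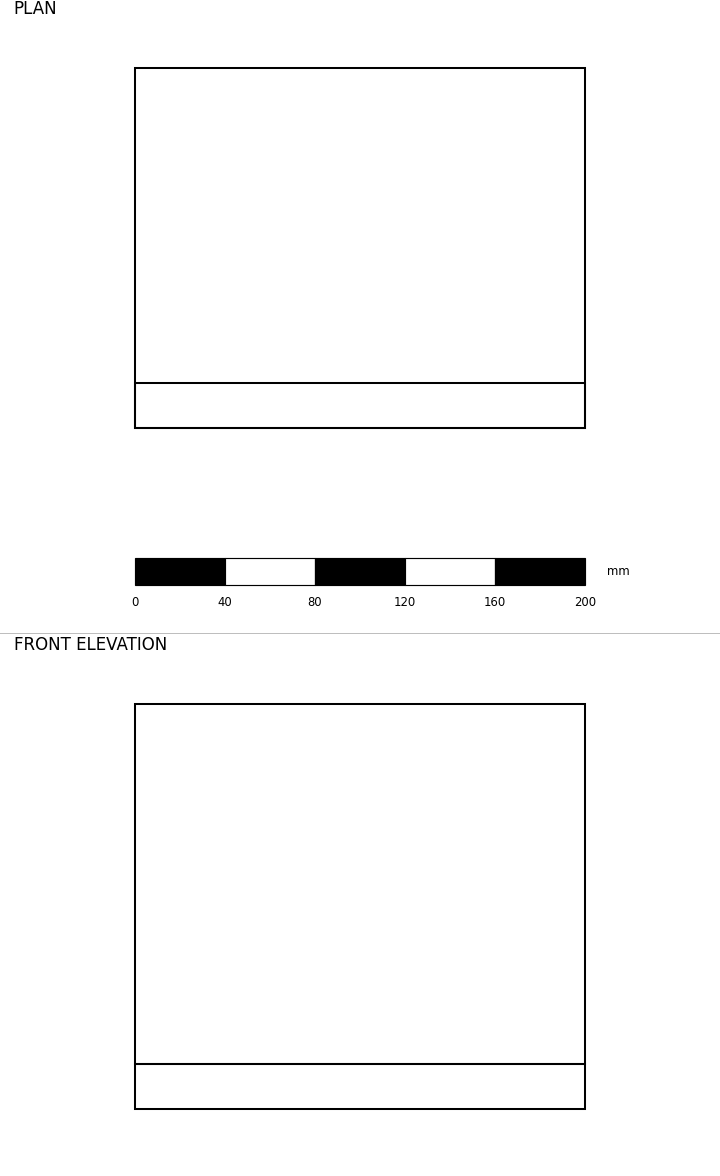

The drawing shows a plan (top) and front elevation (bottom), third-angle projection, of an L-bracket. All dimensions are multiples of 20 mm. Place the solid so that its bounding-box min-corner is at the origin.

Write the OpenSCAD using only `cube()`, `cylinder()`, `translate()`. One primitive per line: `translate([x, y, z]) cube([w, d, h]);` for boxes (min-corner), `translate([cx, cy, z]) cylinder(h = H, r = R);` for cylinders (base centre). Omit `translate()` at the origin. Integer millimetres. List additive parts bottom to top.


cube([200, 160, 20]);
translate([0, 0, 20]) cube([200, 20, 160]);


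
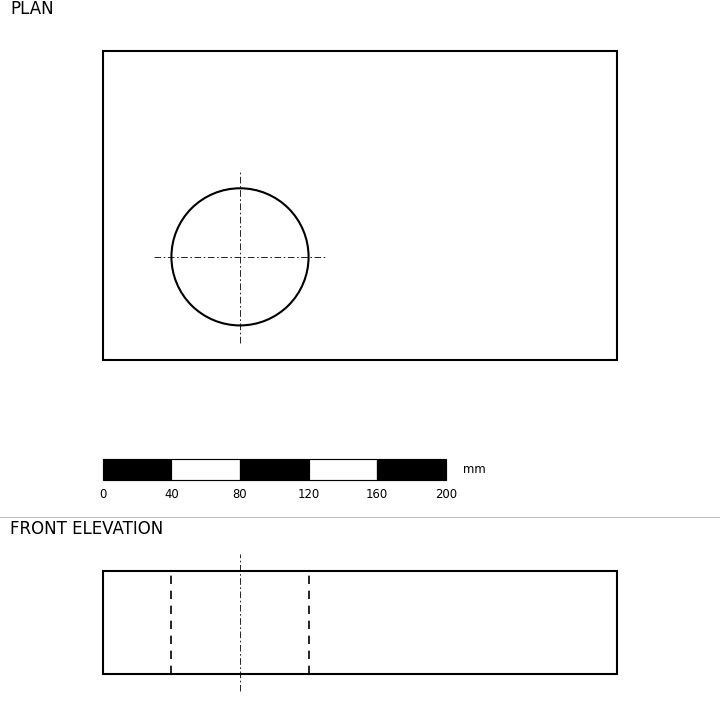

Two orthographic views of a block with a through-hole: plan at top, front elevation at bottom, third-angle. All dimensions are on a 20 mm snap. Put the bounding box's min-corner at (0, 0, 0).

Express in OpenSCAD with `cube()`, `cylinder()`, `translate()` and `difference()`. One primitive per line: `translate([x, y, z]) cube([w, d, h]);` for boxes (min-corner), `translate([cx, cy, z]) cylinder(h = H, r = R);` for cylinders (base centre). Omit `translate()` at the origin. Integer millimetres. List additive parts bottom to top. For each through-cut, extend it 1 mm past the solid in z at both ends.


difference() {
  cube([300, 180, 60]);
  translate([80, 60, -1]) cylinder(h = 62, r = 40);
}


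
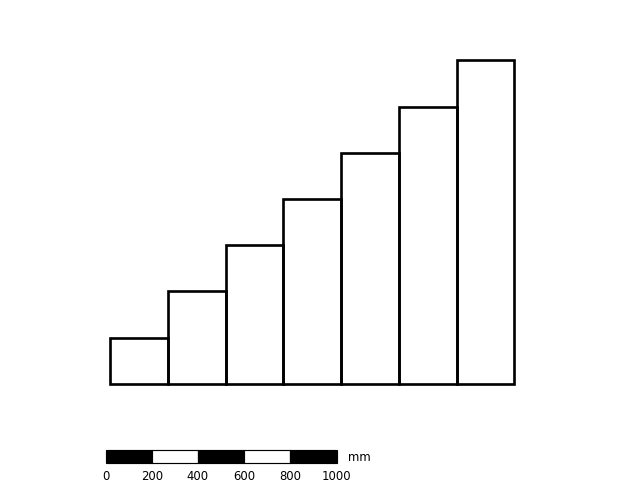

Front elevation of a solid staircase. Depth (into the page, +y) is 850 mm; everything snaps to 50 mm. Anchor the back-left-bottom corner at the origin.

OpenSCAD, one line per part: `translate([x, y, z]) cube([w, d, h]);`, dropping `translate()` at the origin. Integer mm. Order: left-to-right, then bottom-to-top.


cube([250, 850, 200]);
translate([250, 0, 0]) cube([250, 850, 400]);
translate([500, 0, 0]) cube([250, 850, 600]);
translate([750, 0, 0]) cube([250, 850, 800]);
translate([1000, 0, 0]) cube([250, 850, 1000]);
translate([1250, 0, 0]) cube([250, 850, 1200]);
translate([1500, 0, 0]) cube([250, 850, 1400]);


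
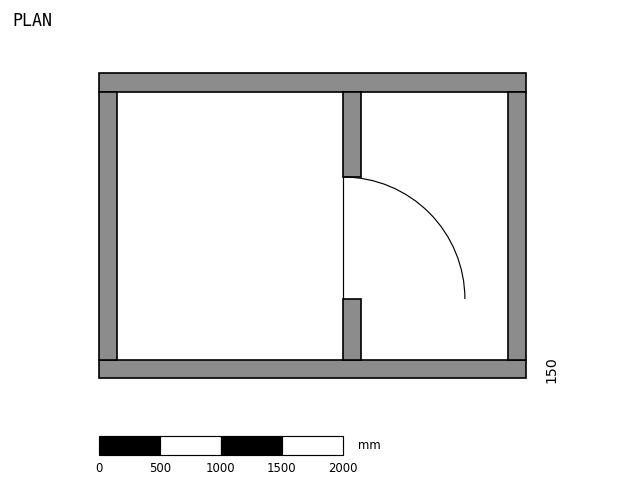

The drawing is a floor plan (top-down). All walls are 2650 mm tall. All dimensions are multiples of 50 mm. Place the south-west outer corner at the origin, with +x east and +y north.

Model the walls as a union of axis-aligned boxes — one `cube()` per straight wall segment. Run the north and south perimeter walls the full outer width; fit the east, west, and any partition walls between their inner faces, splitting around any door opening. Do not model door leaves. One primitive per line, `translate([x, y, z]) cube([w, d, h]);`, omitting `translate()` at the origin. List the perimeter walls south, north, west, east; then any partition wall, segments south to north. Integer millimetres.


cube([3500, 150, 2650]);
translate([0, 2350, 0]) cube([3500, 150, 2650]);
translate([0, 150, 0]) cube([150, 2200, 2650]);
translate([3350, 150, 0]) cube([150, 2200, 2650]);
translate([2000, 150, 0]) cube([150, 500, 2650]);
translate([2000, 1650, 0]) cube([150, 700, 2650]);
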